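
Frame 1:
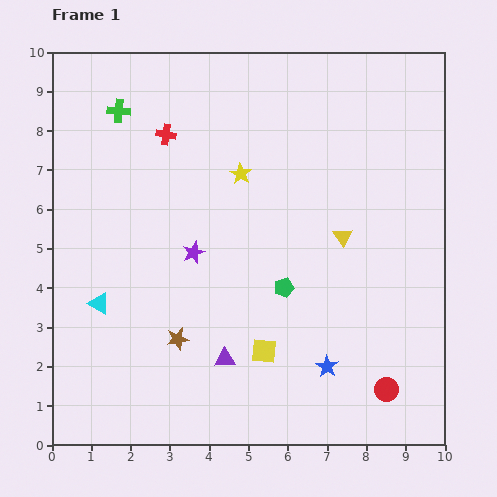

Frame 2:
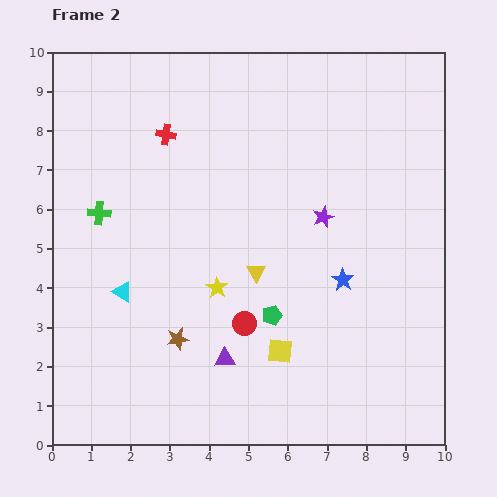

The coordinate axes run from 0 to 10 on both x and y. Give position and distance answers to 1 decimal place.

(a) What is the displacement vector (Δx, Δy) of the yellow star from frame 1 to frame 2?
(-0.6, -2.9)

The yellow star was at (4.8, 6.9) in frame 1 and (4.2, 4.0) in frame 2.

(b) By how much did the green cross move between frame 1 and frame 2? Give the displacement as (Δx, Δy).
(-0.5, -2.6)

The green cross was at (1.7, 8.5) in frame 1 and (1.2, 5.9) in frame 2.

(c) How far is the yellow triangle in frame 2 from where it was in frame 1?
2.4

The yellow triangle moved from (7.4, 5.3) to (5.2, 4.4), a distance of √(2.2² + 0.9²) ≈ 2.4.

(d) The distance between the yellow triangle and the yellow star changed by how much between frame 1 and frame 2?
-2.0

Distance in frame 1: 3.1. Distance in frame 2: 1.1.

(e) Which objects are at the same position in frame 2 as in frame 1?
the brown star, the purple triangle, the red cross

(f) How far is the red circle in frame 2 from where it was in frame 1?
4.0

The red circle moved from (8.5, 1.4) to (4.9, 3.1), a distance of √(3.6² + 1.7²) ≈ 4.0.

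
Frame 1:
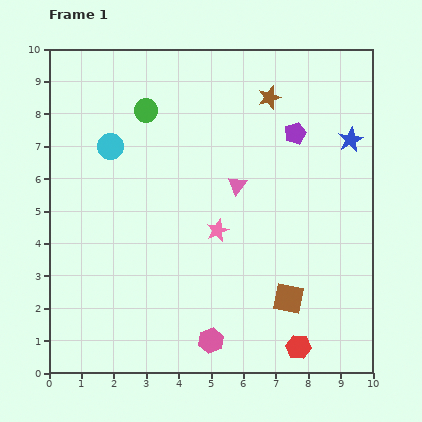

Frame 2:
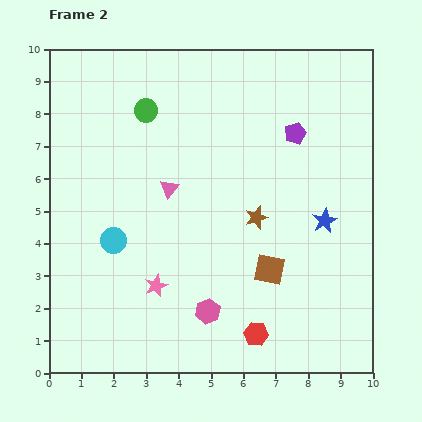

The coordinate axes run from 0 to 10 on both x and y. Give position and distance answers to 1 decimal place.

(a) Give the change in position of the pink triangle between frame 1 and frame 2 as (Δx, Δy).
(-2.1, -0.1)

The pink triangle was at (5.8, 5.8) in frame 1 and (3.7, 5.7) in frame 2.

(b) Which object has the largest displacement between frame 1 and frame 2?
the brown star

(moved 3.7; next 2.9)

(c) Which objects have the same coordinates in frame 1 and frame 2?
the green circle, the purple pentagon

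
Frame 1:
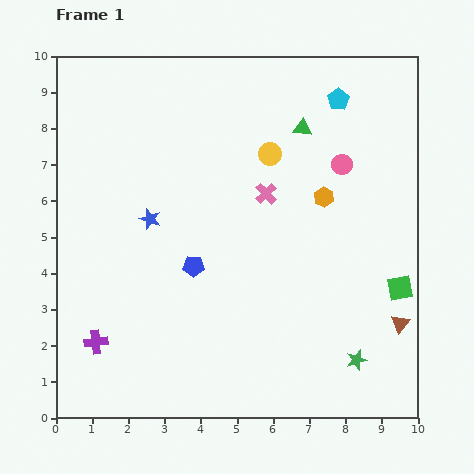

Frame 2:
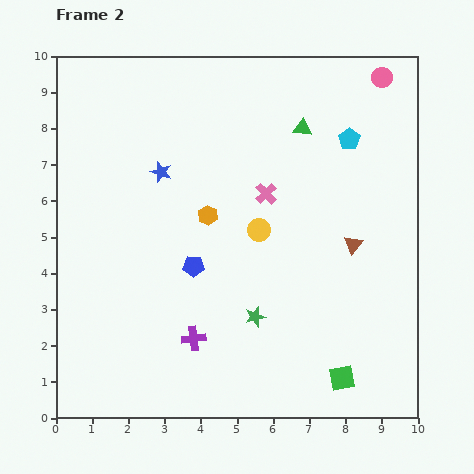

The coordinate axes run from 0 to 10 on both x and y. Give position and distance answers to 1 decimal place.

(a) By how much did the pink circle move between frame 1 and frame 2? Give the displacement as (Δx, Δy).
(1.1, 2.4)

The pink circle was at (7.9, 7.0) in frame 1 and (9.0, 9.4) in frame 2.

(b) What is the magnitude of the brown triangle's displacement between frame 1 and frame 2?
2.6

The brown triangle moved from (9.5, 2.6) to (8.2, 4.8), a distance of √(1.3² + 2.2²) ≈ 2.6.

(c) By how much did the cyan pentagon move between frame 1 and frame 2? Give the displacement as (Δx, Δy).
(0.3, -1.1)

The cyan pentagon was at (7.8, 8.8) in frame 1 and (8.1, 7.7) in frame 2.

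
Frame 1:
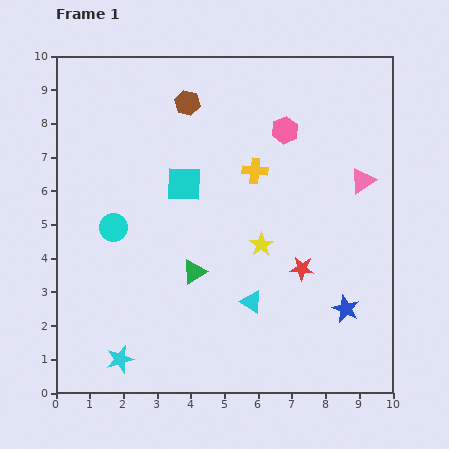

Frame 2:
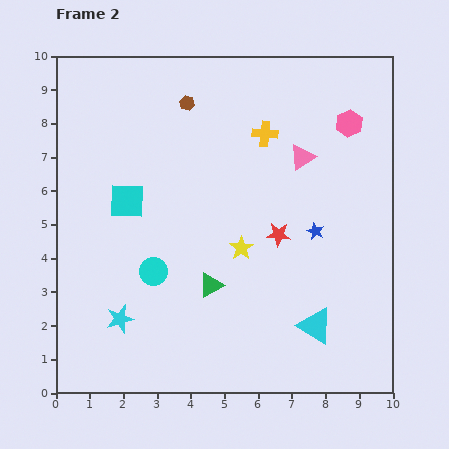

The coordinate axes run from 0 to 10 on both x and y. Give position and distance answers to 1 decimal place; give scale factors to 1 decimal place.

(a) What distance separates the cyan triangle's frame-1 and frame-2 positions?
2.0

The cyan triangle moved from (5.8, 2.7) to (7.7, 2.0), a distance of √(1.9² + 0.7²) ≈ 2.0.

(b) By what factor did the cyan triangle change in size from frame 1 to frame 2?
1.6×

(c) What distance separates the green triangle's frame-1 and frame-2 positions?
0.6

The green triangle moved from (4.1, 3.6) to (4.6, 3.2), a distance of √(0.5² + 0.4²) ≈ 0.6.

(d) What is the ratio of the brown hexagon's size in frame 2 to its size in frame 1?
0.6×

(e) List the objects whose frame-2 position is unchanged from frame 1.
the brown hexagon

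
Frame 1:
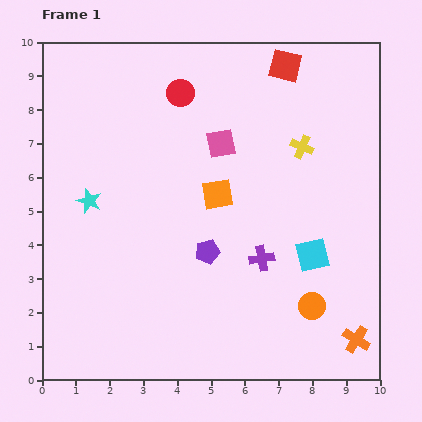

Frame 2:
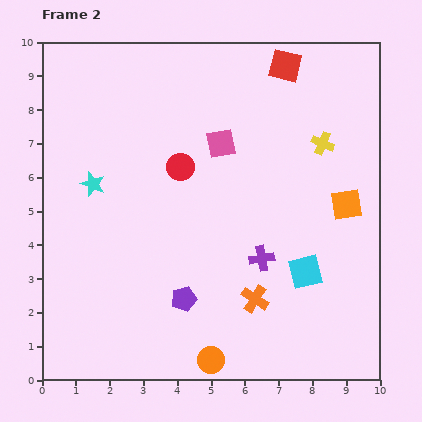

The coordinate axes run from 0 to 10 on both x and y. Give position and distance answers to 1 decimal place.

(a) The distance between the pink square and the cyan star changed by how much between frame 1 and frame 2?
-0.3

Distance in frame 1: 4.3. Distance in frame 2: 4.0.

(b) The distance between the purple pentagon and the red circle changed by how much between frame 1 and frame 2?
-0.9

Distance in frame 1: 4.8. Distance in frame 2: 3.9.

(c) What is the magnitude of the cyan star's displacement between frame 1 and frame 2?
0.5

The cyan star moved from (1.4, 5.3) to (1.5, 5.8), a distance of √(0.1² + 0.5²) ≈ 0.5.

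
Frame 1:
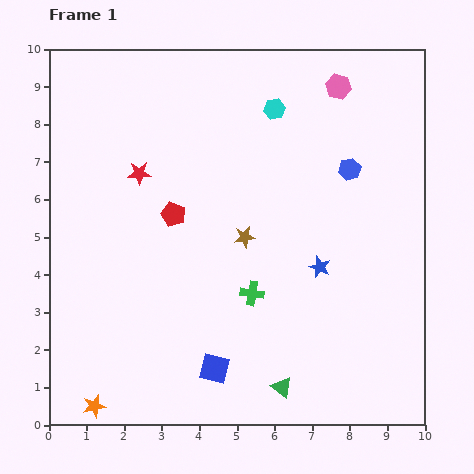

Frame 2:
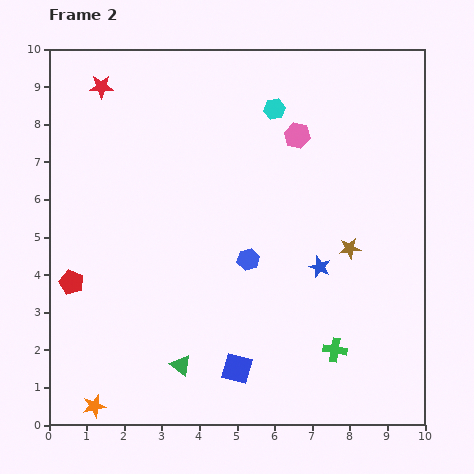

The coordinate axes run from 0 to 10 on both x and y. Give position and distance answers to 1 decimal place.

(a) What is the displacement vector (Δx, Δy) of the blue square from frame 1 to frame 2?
(0.6, 0.0)

The blue square was at (4.4, 1.5) in frame 1 and (5.0, 1.5) in frame 2.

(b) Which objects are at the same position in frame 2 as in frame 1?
the orange star, the blue star, the cyan hexagon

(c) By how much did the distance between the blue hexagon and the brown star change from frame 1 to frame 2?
-0.6

Distance in frame 1: 3.3. Distance in frame 2: 2.7.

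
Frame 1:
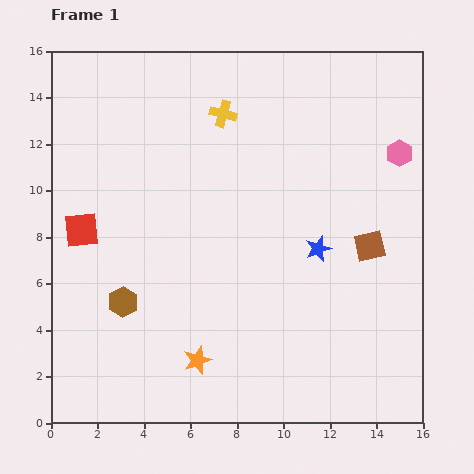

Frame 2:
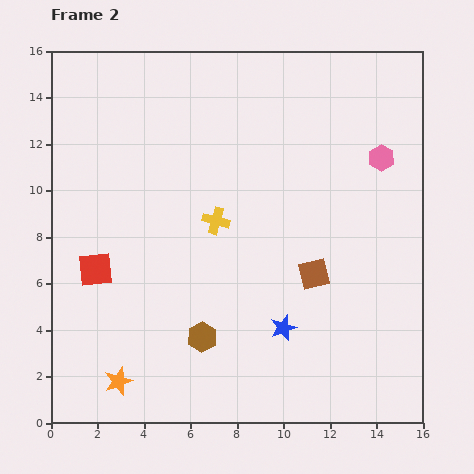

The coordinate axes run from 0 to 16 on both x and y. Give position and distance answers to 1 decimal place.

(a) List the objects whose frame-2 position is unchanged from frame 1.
none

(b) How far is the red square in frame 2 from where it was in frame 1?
1.8

The red square moved from (1.3, 8.3) to (1.9, 6.6), a distance of √(0.6² + 1.7²) ≈ 1.8.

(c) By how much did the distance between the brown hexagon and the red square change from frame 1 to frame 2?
+1.8

Distance in frame 1: 3.6. Distance in frame 2: 5.4.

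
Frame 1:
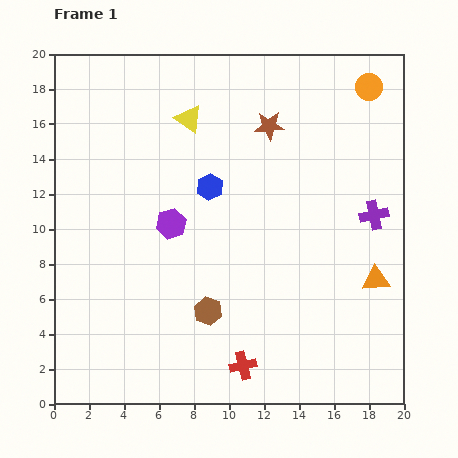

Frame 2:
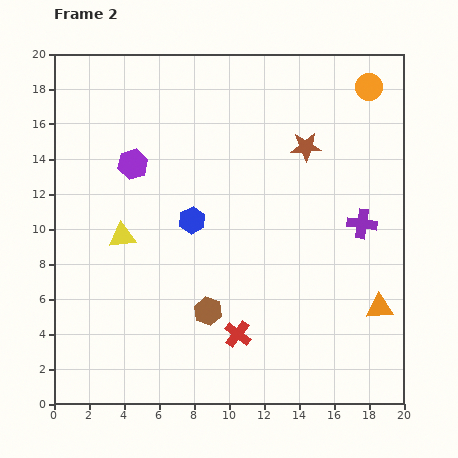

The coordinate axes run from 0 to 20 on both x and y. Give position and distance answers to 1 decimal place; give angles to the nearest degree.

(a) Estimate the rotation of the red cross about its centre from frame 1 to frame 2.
39° counter-clockwise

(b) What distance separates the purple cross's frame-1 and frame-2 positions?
0.9

The purple cross moved from (18.3, 10.8) to (17.6, 10.3), a distance of √(0.7² + 0.5²) ≈ 0.9.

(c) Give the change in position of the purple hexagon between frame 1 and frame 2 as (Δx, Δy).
(-2.2, 3.4)

The purple hexagon was at (6.7, 10.3) in frame 1 and (4.5, 13.7) in frame 2.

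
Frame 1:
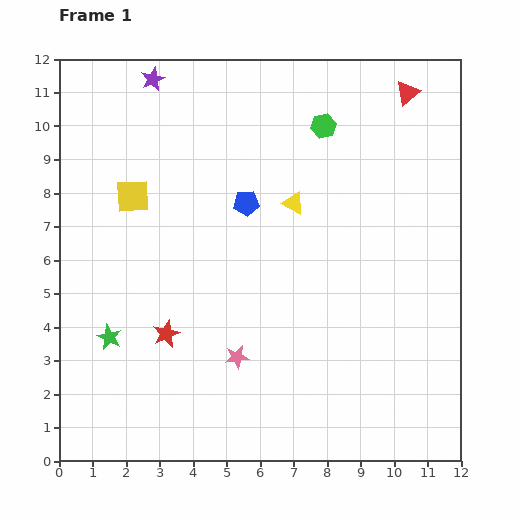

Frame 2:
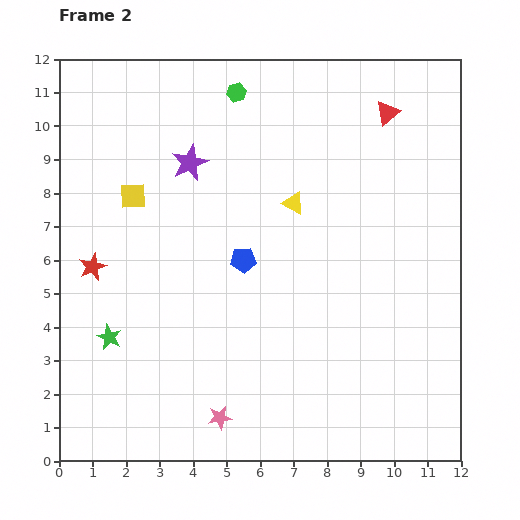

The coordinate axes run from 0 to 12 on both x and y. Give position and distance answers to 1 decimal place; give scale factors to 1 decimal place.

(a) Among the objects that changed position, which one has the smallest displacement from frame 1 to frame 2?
the red triangle

(moved 0.8)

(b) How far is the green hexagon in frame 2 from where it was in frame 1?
2.8

The green hexagon moved from (7.9, 10.0) to (5.3, 11.0), a distance of √(2.6² + 1.0²) ≈ 2.8.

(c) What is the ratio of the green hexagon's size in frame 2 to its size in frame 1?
0.8×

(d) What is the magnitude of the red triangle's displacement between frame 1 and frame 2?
0.8

The red triangle moved from (10.4, 11.0) to (9.8, 10.4), a distance of √(0.6² + 0.6²) ≈ 0.8.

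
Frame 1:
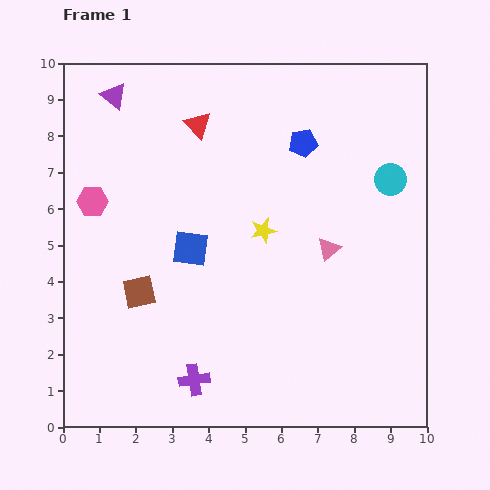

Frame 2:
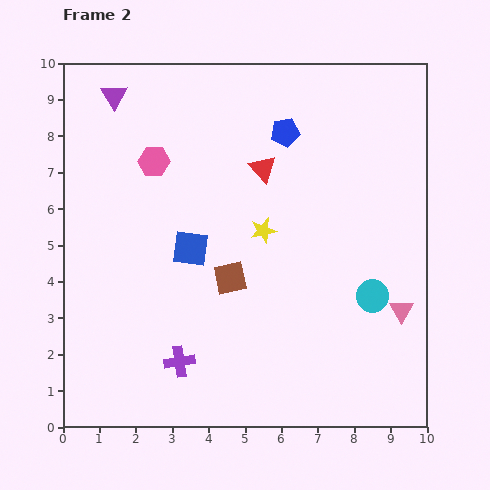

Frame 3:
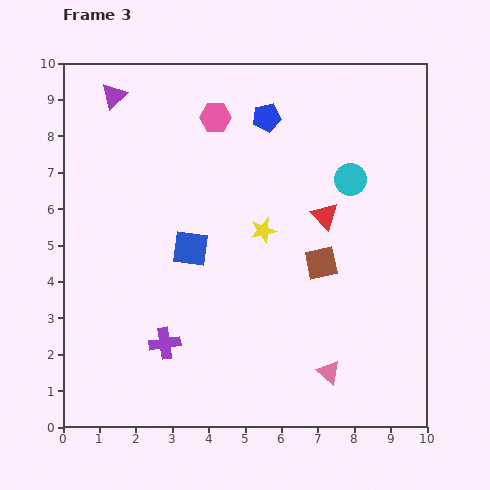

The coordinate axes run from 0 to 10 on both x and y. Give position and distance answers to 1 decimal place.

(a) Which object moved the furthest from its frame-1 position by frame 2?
the cyan circle

(moved 3.2; next 2.6)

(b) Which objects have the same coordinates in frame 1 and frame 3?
the blue square, the purple triangle, the yellow star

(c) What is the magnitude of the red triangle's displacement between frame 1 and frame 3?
4.3

The red triangle moved from (3.7, 8.3) to (7.2, 5.8), a distance of √(3.5² + 2.5²) ≈ 4.3.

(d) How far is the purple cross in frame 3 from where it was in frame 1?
1.3

The purple cross moved from (3.6, 1.3) to (2.8, 2.3), a distance of √(0.8² + 1.0²) ≈ 1.3.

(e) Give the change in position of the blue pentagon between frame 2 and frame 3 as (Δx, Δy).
(-0.5, 0.4)

The blue pentagon was at (6.1, 8.1) in frame 2 and (5.6, 8.5) in frame 3.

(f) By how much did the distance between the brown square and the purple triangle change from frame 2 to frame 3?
+1.4

Distance in frame 2: 5.9. Distance in frame 3: 7.3.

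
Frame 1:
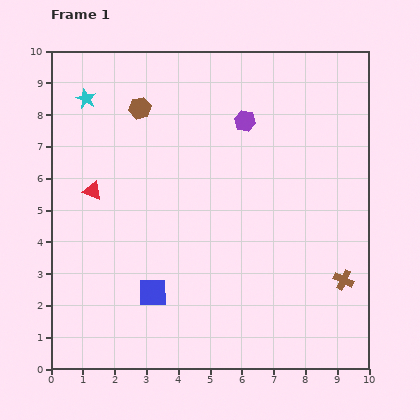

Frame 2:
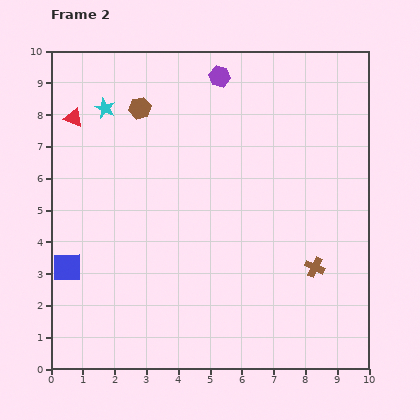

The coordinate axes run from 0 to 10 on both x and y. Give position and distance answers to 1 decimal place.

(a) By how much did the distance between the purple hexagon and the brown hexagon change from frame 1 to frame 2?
-0.6

Distance in frame 1: 3.3. Distance in frame 2: 2.7.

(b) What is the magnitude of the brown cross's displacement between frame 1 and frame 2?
1.0

The brown cross moved from (9.2, 2.8) to (8.3, 3.2), a distance of √(0.9² + 0.4²) ≈ 1.0.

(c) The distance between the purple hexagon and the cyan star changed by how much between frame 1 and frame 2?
-1.3

Distance in frame 1: 5.0. Distance in frame 2: 3.7.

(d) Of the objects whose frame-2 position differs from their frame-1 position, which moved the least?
the cyan star

(moved 0.7)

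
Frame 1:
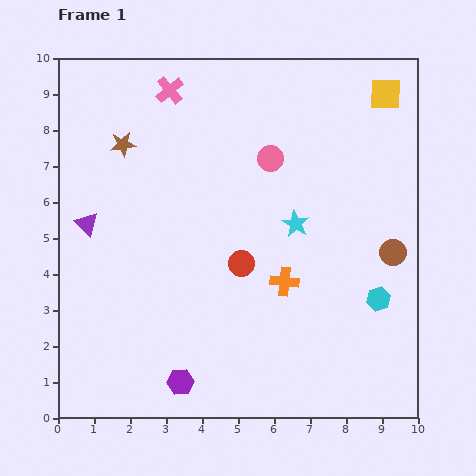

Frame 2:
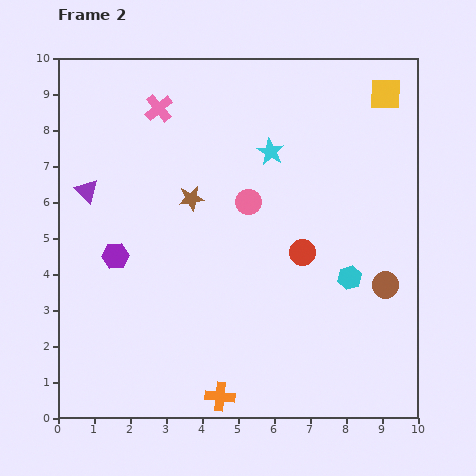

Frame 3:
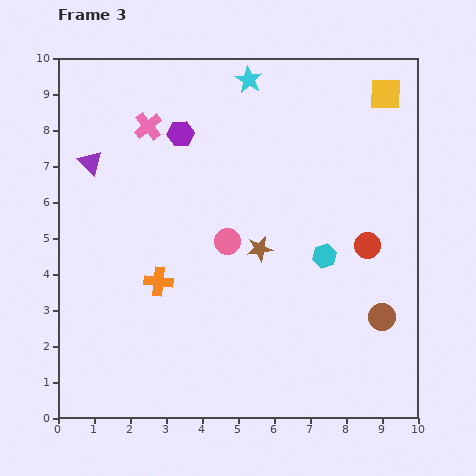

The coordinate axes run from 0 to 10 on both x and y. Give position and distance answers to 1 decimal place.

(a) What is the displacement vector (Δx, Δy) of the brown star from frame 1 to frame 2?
(1.9, -1.5)

The brown star was at (1.8, 7.6) in frame 1 and (3.7, 6.1) in frame 2.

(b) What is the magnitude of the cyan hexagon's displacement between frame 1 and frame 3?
1.9

The cyan hexagon moved from (8.9, 3.3) to (7.4, 4.5), a distance of √(1.5² + 1.2²) ≈ 1.9.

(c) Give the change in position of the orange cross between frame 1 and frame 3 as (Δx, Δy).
(-3.5, 0.0)

The orange cross was at (6.3, 3.8) in frame 1 and (2.8, 3.8) in frame 3.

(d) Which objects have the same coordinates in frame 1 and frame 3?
the yellow square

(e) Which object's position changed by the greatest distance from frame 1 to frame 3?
the purple hexagon

(moved 6.9; next 4.8)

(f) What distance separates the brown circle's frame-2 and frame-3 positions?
0.9

The brown circle moved from (9.1, 3.7) to (9.0, 2.8), a distance of √(0.1² + 0.9²) ≈ 0.9.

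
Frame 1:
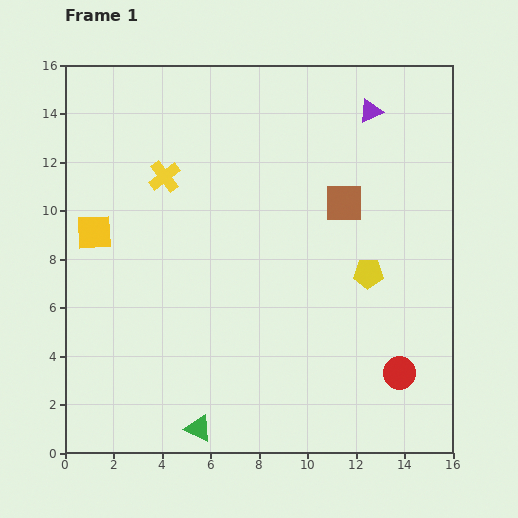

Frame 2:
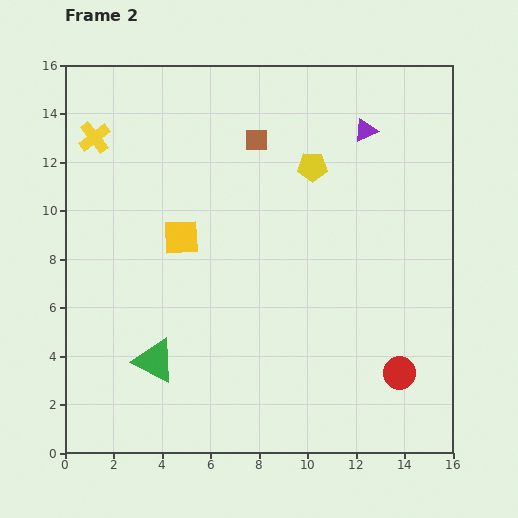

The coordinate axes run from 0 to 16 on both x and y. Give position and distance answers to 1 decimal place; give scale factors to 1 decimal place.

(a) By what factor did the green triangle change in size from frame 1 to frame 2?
1.6×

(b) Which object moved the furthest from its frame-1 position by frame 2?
the yellow pentagon

(moved 5.0; next 4.4)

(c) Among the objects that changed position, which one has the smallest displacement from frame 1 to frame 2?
the purple triangle

(moved 0.8)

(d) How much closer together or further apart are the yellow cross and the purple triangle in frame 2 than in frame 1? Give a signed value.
+2.3

Distance in frame 1: 8.9. Distance in frame 2: 11.2.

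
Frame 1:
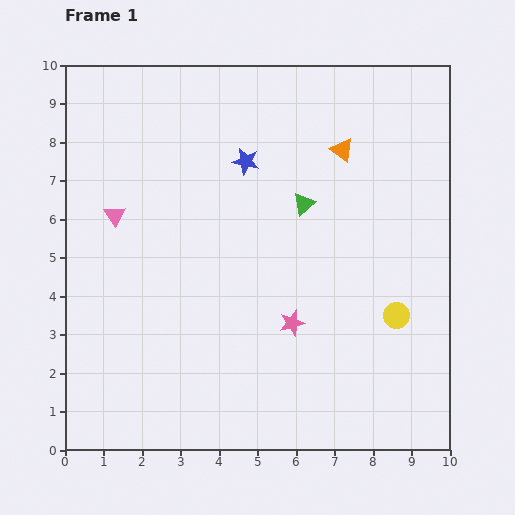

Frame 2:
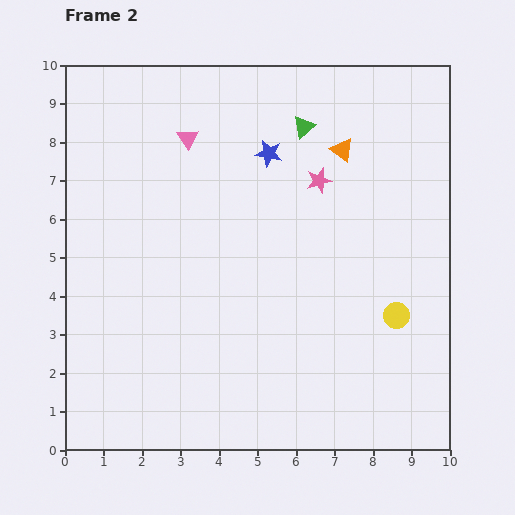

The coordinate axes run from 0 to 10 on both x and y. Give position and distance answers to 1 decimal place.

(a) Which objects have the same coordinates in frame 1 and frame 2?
the orange triangle, the yellow circle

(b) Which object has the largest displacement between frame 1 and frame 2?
the pink star

(moved 3.8; next 2.8)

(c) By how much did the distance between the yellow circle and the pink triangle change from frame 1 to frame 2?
-0.6

Distance in frame 1: 7.7. Distance in frame 2: 7.1.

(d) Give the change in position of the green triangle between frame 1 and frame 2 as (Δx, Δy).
(0.0, 2.0)

The green triangle was at (6.2, 6.4) in frame 1 and (6.2, 8.4) in frame 2.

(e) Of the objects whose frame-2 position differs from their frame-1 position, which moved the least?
the blue star

(moved 0.6)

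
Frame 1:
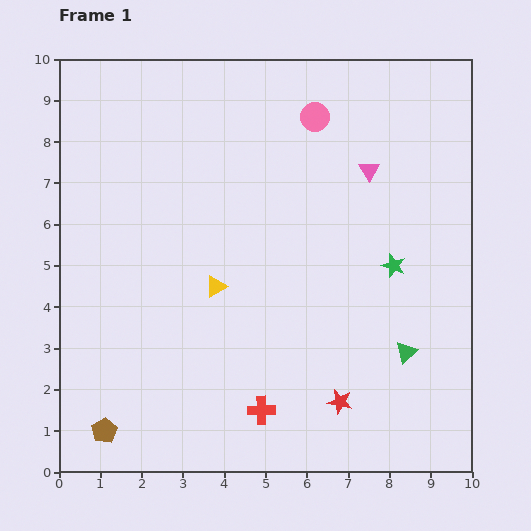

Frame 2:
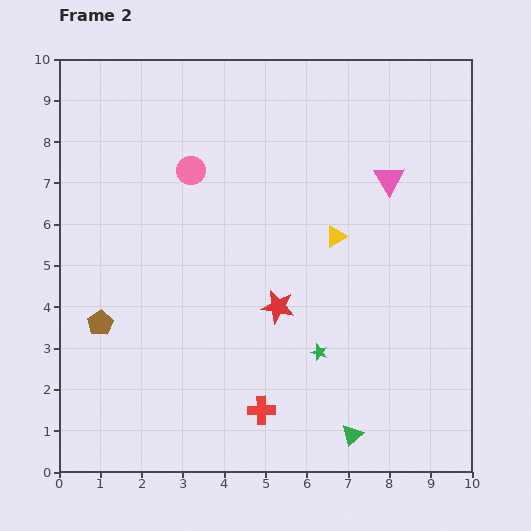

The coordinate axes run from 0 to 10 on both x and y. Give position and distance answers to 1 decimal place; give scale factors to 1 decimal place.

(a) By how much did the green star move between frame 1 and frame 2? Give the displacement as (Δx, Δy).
(-1.8, -2.1)

The green star was at (8.1, 5.0) in frame 1 and (6.3, 2.9) in frame 2.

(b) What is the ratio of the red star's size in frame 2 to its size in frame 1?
1.4×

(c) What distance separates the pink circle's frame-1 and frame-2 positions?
3.3

The pink circle moved from (6.2, 8.6) to (3.2, 7.3), a distance of √(3.0² + 1.3²) ≈ 3.3.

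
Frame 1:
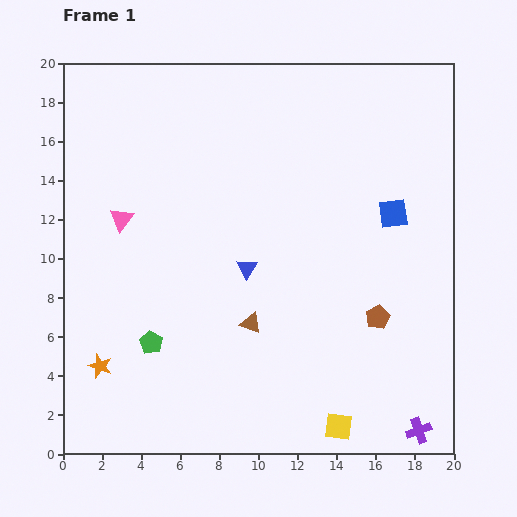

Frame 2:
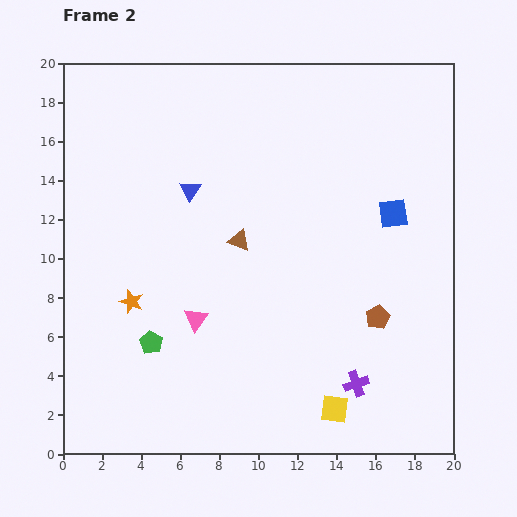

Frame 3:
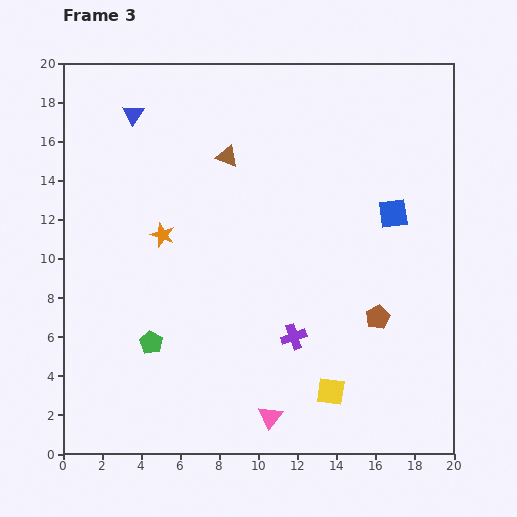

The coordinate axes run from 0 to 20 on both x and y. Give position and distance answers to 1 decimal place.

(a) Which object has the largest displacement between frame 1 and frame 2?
the pink triangle

(moved 6.4; next 4.9)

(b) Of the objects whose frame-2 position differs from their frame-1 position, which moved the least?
the yellow square

(moved 0.9)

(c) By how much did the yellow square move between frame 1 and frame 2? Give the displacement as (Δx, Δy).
(-0.2, 0.9)

The yellow square was at (14.1, 1.4) in frame 1 and (13.9, 2.3) in frame 2.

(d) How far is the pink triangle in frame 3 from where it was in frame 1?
12.6

The pink triangle moved from (3.0, 12.0) to (10.6, 1.9), a distance of √(7.6² + 10.1²) ≈ 12.6.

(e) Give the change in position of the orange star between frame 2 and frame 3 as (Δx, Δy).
(1.6, 3.4)

The orange star was at (3.5, 7.8) in frame 2 and (5.1, 11.2) in frame 3.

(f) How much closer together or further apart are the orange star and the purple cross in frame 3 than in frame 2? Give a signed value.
-3.7

Distance in frame 2: 12.2. Distance in frame 3: 8.5.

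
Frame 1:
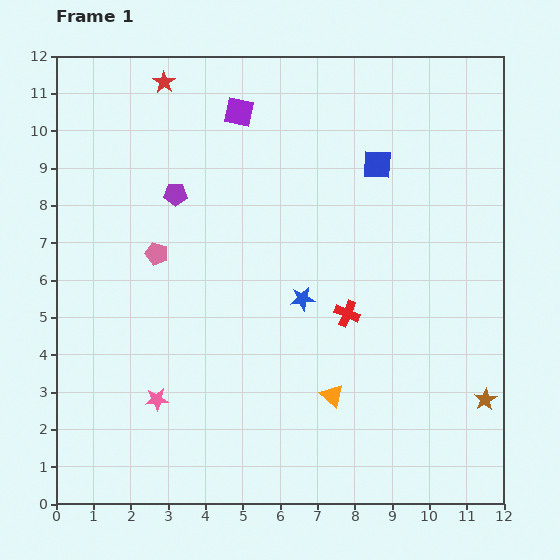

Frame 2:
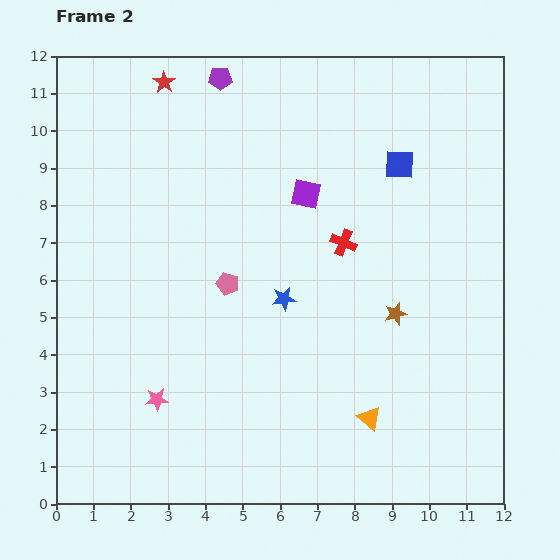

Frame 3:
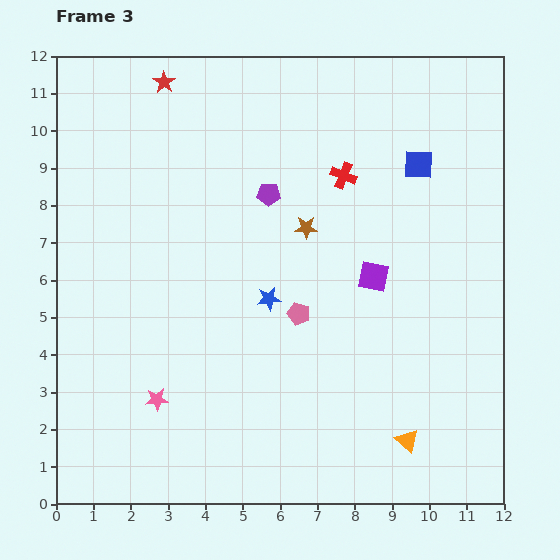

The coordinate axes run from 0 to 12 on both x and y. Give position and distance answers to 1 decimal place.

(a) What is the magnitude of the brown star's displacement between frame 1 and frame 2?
3.3

The brown star moved from (11.5, 2.8) to (9.1, 5.1), a distance of √(2.4² + 2.3²) ≈ 3.3.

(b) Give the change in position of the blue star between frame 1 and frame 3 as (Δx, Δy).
(-0.9, 0.0)

The blue star was at (6.6, 5.5) in frame 1 and (5.7, 5.5) in frame 3.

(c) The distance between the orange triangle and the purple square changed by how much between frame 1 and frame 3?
-3.5

Distance in frame 1: 8.0. Distance in frame 3: 4.5.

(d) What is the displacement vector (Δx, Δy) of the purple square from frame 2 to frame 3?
(1.8, -2.2)

The purple square was at (6.7, 8.3) in frame 2 and (8.5, 6.1) in frame 3.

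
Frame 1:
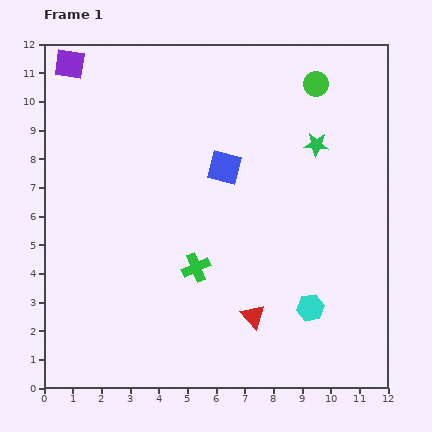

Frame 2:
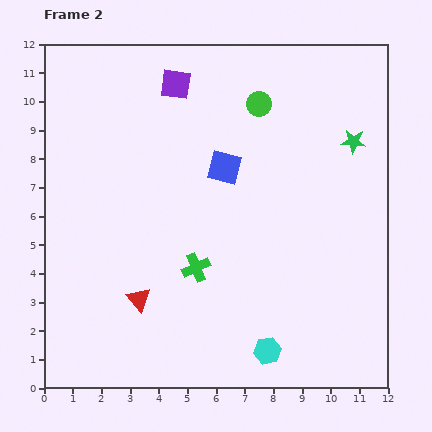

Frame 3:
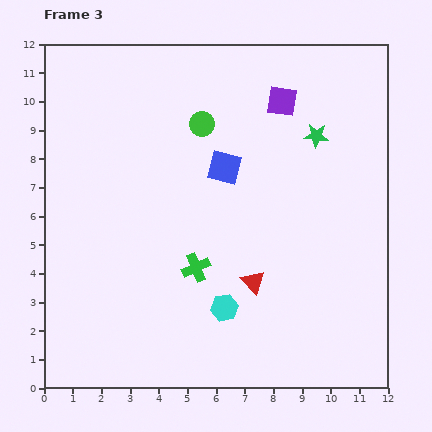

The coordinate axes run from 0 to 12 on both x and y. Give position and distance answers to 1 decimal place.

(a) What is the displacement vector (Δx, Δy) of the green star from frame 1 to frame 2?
(1.3, 0.1)

The green star was at (9.5, 8.5) in frame 1 and (10.8, 8.6) in frame 2.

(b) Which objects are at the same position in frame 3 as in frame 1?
the blue square, the green cross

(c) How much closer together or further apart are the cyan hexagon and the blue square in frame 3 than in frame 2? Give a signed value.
-1.7

Distance in frame 2: 6.6. Distance in frame 3: 4.9.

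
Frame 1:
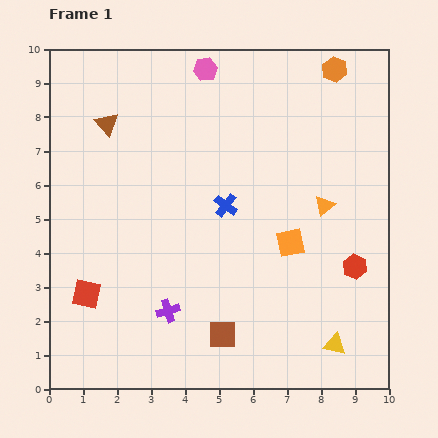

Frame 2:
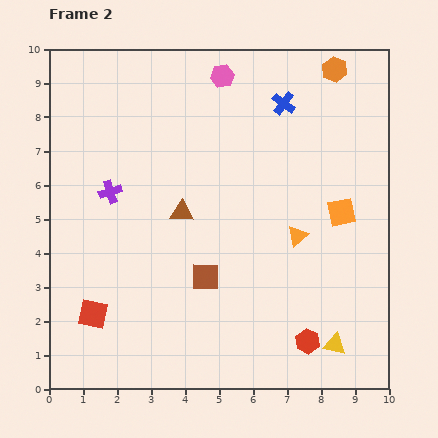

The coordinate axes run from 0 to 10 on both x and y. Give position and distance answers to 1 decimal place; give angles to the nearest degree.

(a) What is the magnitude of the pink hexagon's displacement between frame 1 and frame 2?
0.5

The pink hexagon moved from (4.6, 9.4) to (5.1, 9.2), a distance of √(0.5² + 0.2²) ≈ 0.5.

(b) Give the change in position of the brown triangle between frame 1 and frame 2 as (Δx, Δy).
(2.2, -2.6)

The brown triangle was at (1.7, 7.8) in frame 1 and (3.9, 5.2) in frame 2.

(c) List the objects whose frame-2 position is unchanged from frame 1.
the orange hexagon, the yellow triangle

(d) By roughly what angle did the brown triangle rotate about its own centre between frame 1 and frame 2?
46° counter-clockwise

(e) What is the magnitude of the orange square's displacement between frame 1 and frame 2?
1.7

The orange square moved from (7.1, 4.3) to (8.6, 5.2), a distance of √(1.5² + 0.9²) ≈ 1.7.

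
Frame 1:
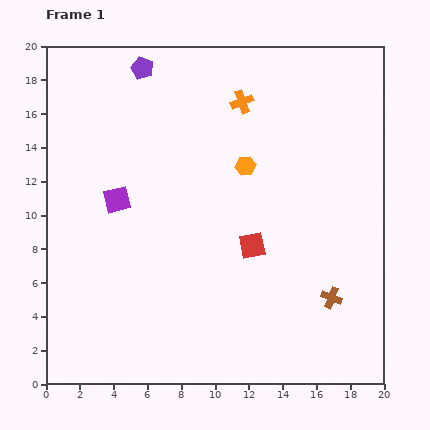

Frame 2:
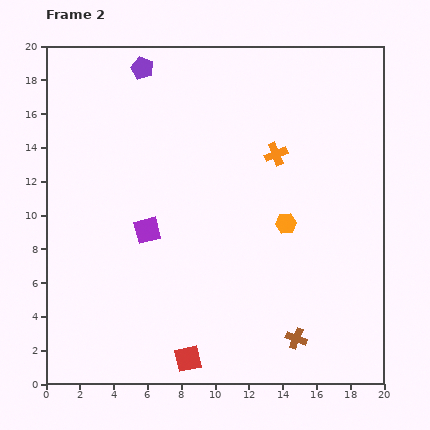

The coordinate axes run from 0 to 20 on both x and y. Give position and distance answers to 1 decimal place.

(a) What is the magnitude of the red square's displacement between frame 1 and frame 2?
7.7

The red square moved from (12.2, 8.2) to (8.4, 1.5), a distance of √(3.8² + 6.7²) ≈ 7.7.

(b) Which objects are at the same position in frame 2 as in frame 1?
the purple pentagon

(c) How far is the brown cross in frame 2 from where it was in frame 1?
3.2

The brown cross moved from (16.9, 5.1) to (14.8, 2.7), a distance of √(2.1² + 2.4²) ≈ 3.2.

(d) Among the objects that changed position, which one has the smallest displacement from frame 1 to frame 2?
the purple square

(moved 2.5)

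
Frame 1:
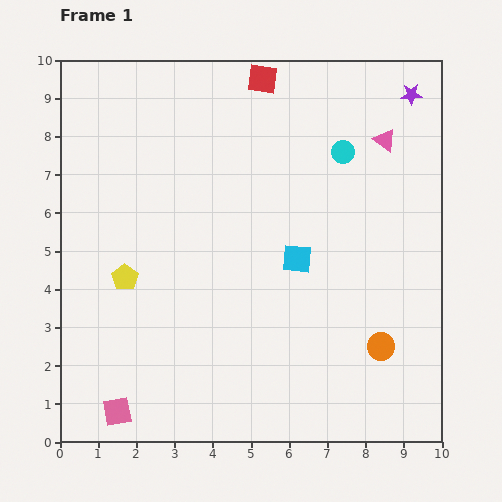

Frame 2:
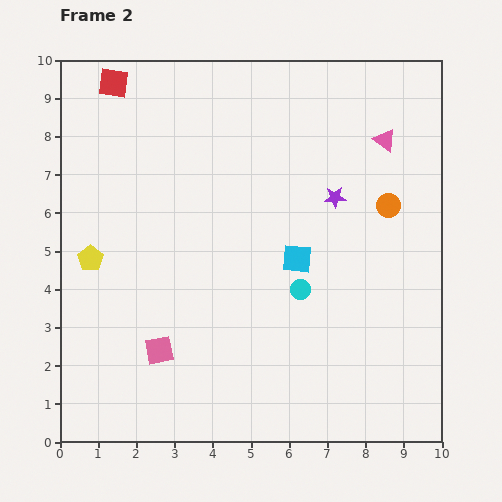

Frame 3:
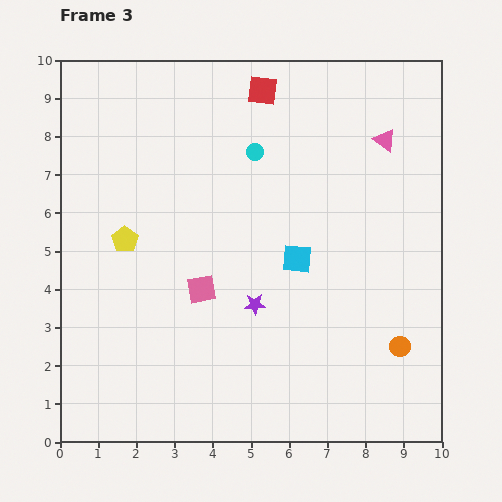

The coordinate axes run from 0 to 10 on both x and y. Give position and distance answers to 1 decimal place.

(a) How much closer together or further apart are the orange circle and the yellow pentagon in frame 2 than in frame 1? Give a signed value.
+1.0

Distance in frame 1: 6.9. Distance in frame 2: 7.9.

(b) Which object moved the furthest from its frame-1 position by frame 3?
the purple star

(moved 6.9; next 3.9)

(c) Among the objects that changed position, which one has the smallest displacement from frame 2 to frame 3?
the yellow pentagon

(moved 1.0)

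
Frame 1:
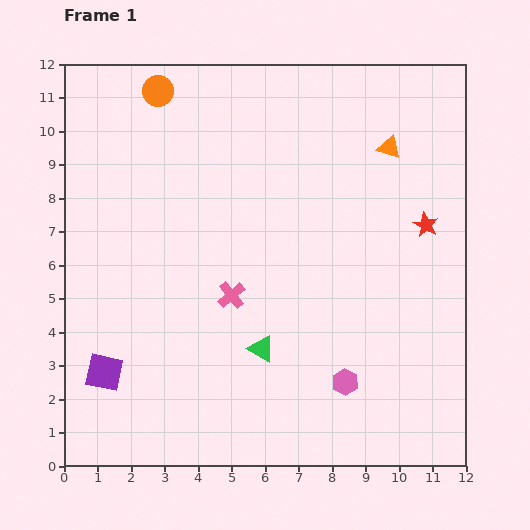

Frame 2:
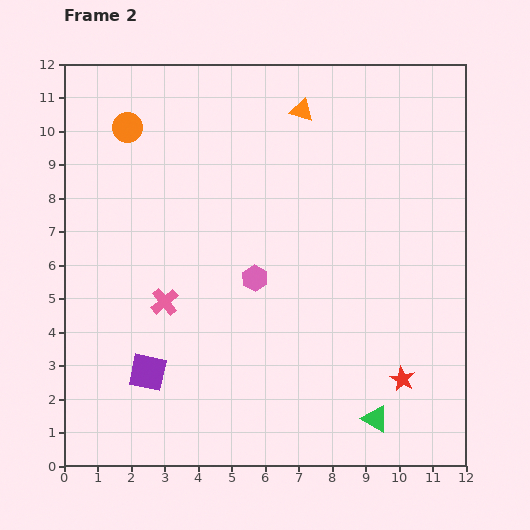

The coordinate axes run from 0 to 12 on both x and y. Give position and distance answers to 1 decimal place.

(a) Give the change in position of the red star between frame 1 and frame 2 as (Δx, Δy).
(-0.7, -4.6)

The red star was at (10.8, 7.2) in frame 1 and (10.1, 2.6) in frame 2.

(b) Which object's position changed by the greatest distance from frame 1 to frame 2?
the red star

(moved 4.7; next 4.1)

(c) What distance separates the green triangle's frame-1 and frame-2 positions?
4.0

The green triangle moved from (5.9, 3.5) to (9.3, 1.4), a distance of √(3.4² + 2.1²) ≈ 4.0.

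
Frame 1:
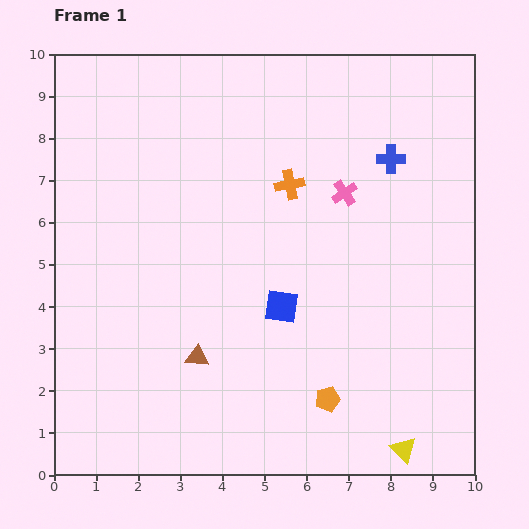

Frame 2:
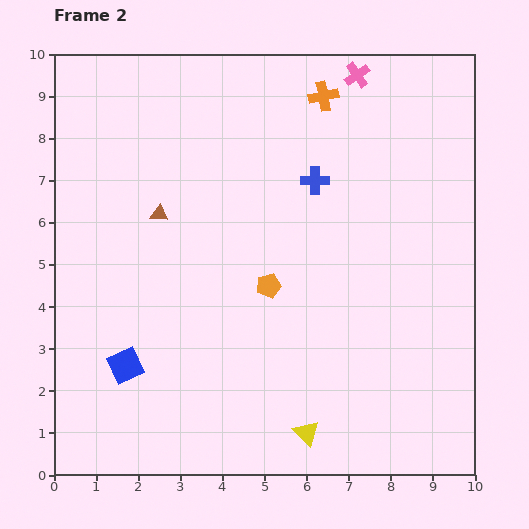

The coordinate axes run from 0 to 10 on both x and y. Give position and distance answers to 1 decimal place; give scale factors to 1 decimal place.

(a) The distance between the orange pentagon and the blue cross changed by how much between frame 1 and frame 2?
-3.2

Distance in frame 1: 5.9. Distance in frame 2: 2.7.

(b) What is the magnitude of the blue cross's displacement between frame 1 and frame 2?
1.9

The blue cross moved from (8.0, 7.5) to (6.2, 7.0), a distance of √(1.8² + 0.5²) ≈ 1.9.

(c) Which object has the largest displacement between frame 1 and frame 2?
the blue square

(moved 4.0; next 3.5)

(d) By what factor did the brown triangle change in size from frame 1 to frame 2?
0.8×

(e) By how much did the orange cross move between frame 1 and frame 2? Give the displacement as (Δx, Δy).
(0.8, 2.1)

The orange cross was at (5.6, 6.9) in frame 1 and (6.4, 9.0) in frame 2.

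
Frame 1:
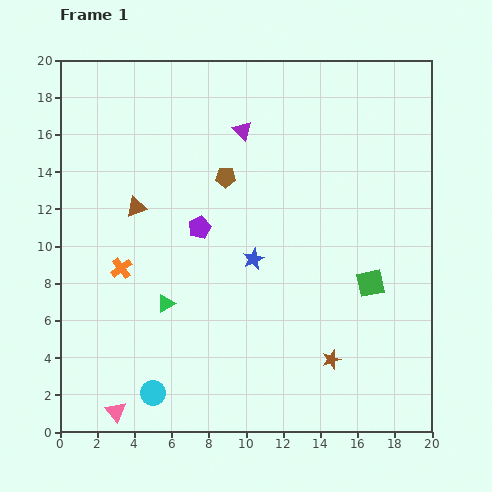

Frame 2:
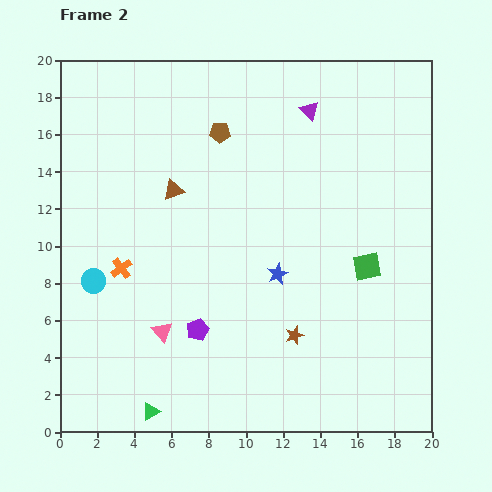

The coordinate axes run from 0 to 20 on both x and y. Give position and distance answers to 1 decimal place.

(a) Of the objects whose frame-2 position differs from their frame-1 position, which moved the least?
the green square

(moved 0.9)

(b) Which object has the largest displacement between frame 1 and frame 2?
the cyan circle

(moved 6.8; next 5.9)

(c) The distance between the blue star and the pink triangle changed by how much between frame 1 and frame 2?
-4.1

Distance in frame 1: 11.0. Distance in frame 2: 6.9.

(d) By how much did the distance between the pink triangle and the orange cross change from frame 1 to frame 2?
-3.7

Distance in frame 1: 7.7. Distance in frame 2: 4.0.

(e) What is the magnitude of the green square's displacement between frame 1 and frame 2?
0.9

The green square moved from (16.7, 8.0) to (16.5, 8.9), a distance of √(0.2² + 0.9²) ≈ 0.9.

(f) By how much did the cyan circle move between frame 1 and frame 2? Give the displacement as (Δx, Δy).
(-3.2, 6.0)

The cyan circle was at (5.0, 2.1) in frame 1 and (1.8, 8.1) in frame 2.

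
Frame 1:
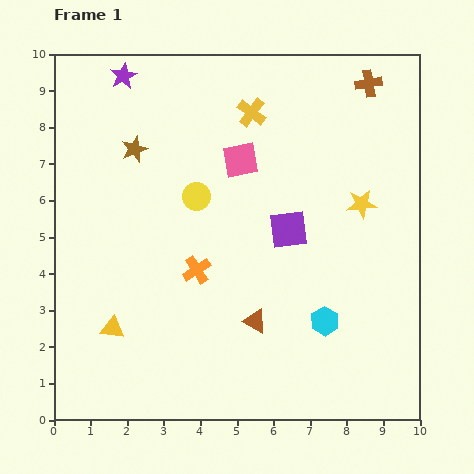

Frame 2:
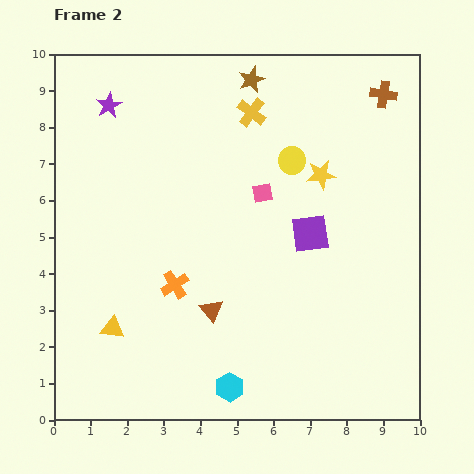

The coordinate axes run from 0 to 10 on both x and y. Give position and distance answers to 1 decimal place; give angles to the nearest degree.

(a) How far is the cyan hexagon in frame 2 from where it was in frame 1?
3.2

The cyan hexagon moved from (7.4, 2.7) to (4.8, 0.9), a distance of √(2.6² + 1.8²) ≈ 3.2.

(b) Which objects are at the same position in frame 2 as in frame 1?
the yellow triangle, the yellow cross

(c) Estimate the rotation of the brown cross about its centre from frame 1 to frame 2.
19° clockwise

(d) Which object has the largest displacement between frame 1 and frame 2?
the brown star

(moved 3.7; next 3.2)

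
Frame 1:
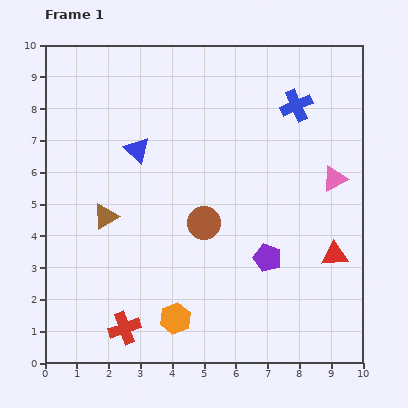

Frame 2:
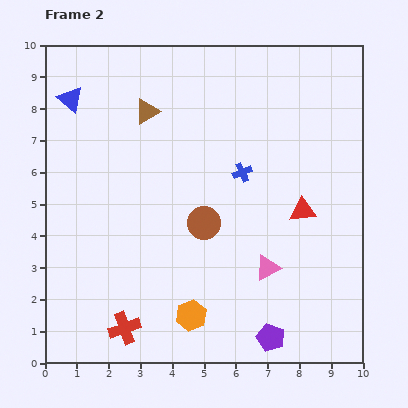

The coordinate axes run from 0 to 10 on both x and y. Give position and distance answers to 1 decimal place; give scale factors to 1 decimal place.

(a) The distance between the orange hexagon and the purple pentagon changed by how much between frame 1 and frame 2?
-0.9

Distance in frame 1: 3.5. Distance in frame 2: 2.6.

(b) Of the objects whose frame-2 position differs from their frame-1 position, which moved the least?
the orange hexagon

(moved 0.5)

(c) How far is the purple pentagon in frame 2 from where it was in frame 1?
2.5

The purple pentagon moved from (7.0, 3.3) to (7.1, 0.8), a distance of √(0.1² + 2.5²) ≈ 2.5.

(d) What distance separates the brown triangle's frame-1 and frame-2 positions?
3.5

The brown triangle moved from (1.9, 4.6) to (3.2, 7.9), a distance of √(1.3² + 3.3²) ≈ 3.5.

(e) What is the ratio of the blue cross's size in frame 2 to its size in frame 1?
0.6×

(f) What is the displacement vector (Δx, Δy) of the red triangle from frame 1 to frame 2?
(-1.0, 1.4)

The red triangle was at (9.1, 3.4) in frame 1 and (8.1, 4.8) in frame 2.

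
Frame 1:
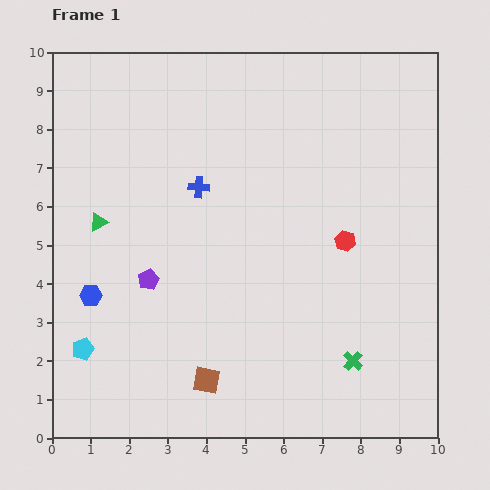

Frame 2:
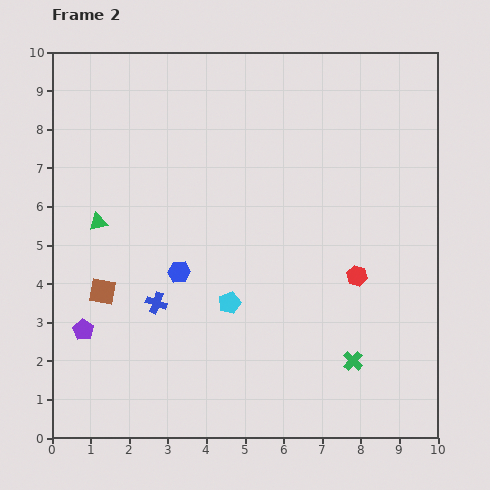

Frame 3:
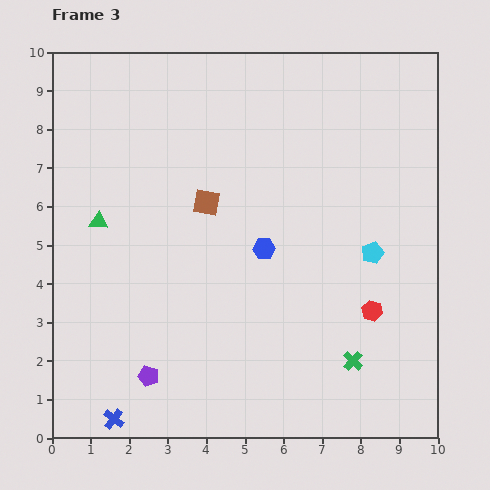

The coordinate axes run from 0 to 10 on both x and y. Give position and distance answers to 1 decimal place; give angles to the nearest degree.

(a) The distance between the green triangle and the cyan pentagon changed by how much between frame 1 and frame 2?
+0.7

Distance in frame 1: 3.3. Distance in frame 2: 4.0.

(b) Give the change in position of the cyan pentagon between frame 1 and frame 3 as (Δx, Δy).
(7.5, 2.5)

The cyan pentagon was at (0.8, 2.3) in frame 1 and (8.3, 4.8) in frame 3.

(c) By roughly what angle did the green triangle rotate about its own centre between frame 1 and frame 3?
33° clockwise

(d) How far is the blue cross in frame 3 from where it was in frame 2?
3.2

The blue cross moved from (2.7, 3.5) to (1.6, 0.5), a distance of √(1.1² + 3.0²) ≈ 3.2.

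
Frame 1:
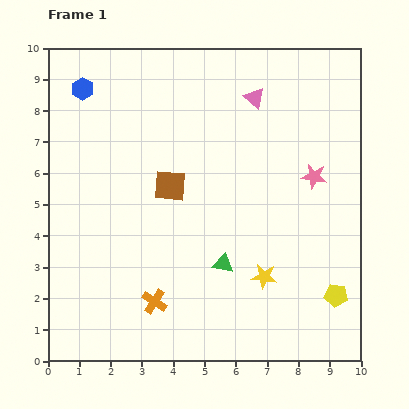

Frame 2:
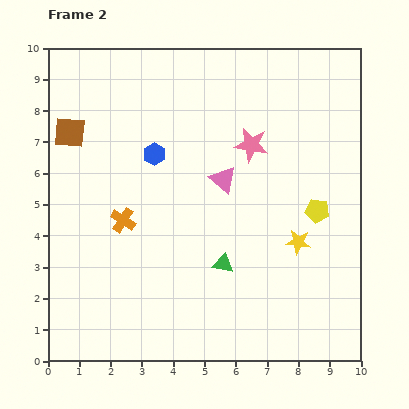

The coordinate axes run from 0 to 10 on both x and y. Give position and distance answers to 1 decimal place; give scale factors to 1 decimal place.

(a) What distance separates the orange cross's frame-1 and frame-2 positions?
2.8

The orange cross moved from (3.4, 1.9) to (2.4, 4.5), a distance of √(1.0² + 2.6²) ≈ 2.8.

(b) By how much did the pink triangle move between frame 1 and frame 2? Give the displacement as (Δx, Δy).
(-1.0, -2.6)

The pink triangle was at (6.6, 8.4) in frame 1 and (5.6, 5.8) in frame 2.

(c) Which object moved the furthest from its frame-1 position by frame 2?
the brown square

(moved 3.6; next 3.1)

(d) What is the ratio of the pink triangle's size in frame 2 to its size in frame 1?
1.3×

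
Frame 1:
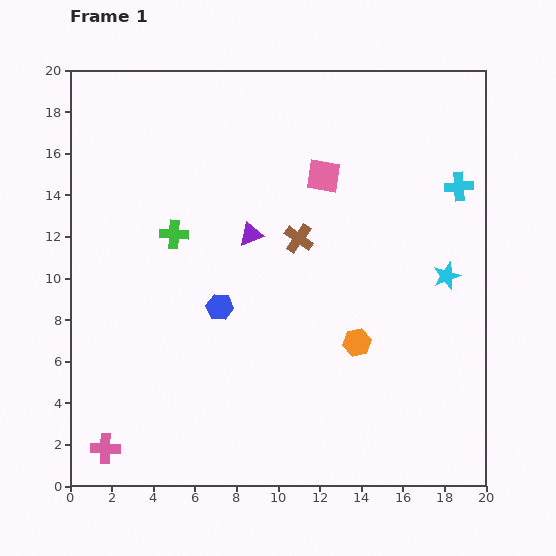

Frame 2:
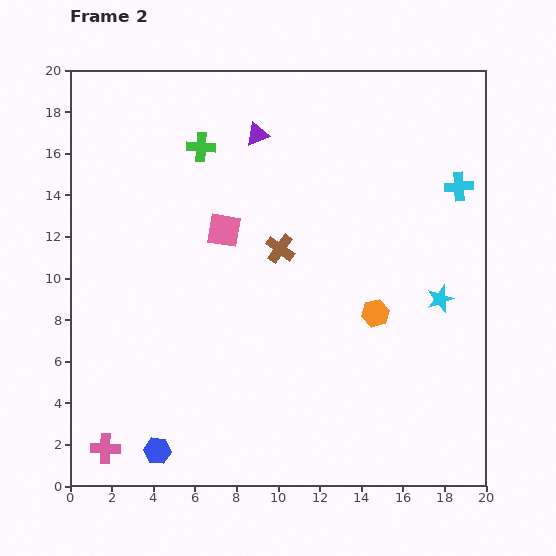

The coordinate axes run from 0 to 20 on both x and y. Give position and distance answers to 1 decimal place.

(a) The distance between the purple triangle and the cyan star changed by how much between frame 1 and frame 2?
+2.2

Distance in frame 1: 9.6. Distance in frame 2: 11.8.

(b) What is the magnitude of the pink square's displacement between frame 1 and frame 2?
5.5

The pink square moved from (12.2, 14.9) to (7.4, 12.3), a distance of √(4.8² + 2.6²) ≈ 5.5.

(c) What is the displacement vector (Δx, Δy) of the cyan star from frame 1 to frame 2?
(-0.3, -1.1)

The cyan star was at (18.1, 10.1) in frame 1 and (17.8, 9.0) in frame 2.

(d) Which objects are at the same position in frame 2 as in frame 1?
the pink cross, the cyan cross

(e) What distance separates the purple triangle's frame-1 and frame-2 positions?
4.8

The purple triangle moved from (8.7, 12.1) to (9.0, 16.9), a distance of √(0.3² + 4.8²) ≈ 4.8.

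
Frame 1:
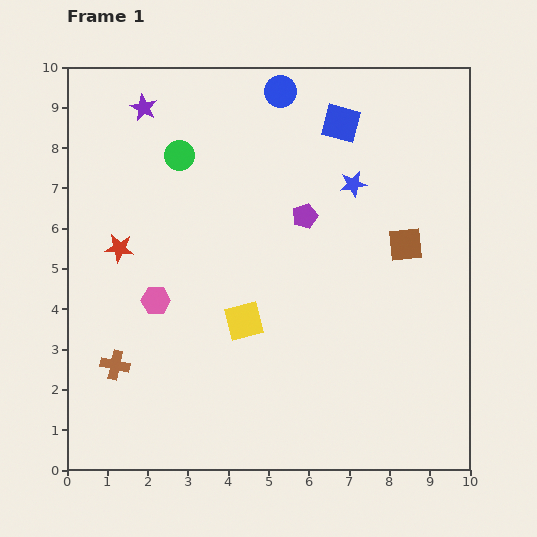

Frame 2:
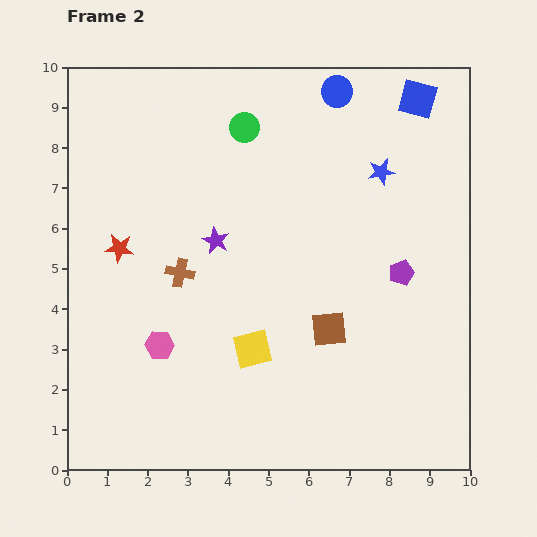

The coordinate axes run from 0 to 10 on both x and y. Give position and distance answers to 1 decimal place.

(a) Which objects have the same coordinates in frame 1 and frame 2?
the red star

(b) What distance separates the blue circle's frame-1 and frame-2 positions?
1.4

The blue circle moved from (5.3, 9.4) to (6.7, 9.4), a distance of √(1.4² + 0.0²) ≈ 1.4.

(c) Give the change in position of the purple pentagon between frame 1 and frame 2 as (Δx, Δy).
(2.4, -1.4)

The purple pentagon was at (5.9, 6.3) in frame 1 and (8.3, 4.9) in frame 2.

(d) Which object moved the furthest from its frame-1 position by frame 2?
the purple star

(moved 3.8; next 2.8)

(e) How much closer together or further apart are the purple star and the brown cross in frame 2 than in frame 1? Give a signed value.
-5.2

Distance in frame 1: 6.4. Distance in frame 2: 1.2.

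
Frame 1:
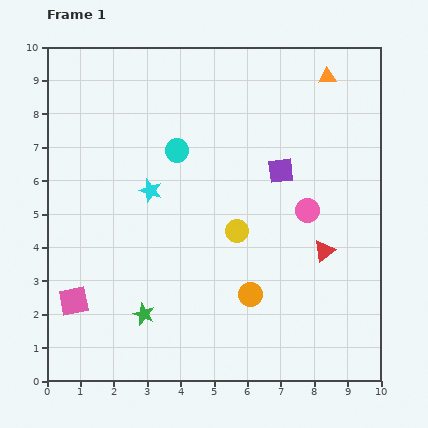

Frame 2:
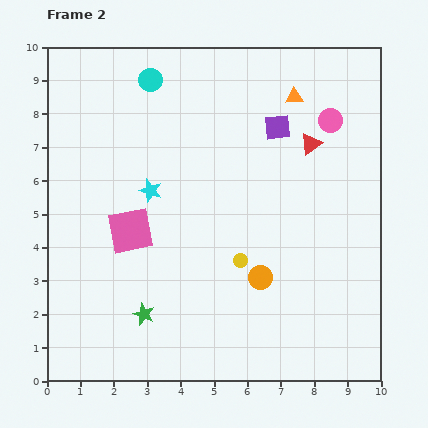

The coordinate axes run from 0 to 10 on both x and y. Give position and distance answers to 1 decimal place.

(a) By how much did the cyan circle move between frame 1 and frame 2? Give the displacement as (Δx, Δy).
(-0.8, 2.1)

The cyan circle was at (3.9, 6.9) in frame 1 and (3.1, 9.0) in frame 2.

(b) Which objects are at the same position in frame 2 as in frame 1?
the cyan star, the green star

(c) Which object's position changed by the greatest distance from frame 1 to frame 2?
the red triangle

(moved 3.2; next 2.8)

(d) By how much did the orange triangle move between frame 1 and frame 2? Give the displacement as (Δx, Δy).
(-1.0, -0.6)

The orange triangle was at (8.4, 9.1) in frame 1 and (7.4, 8.5) in frame 2.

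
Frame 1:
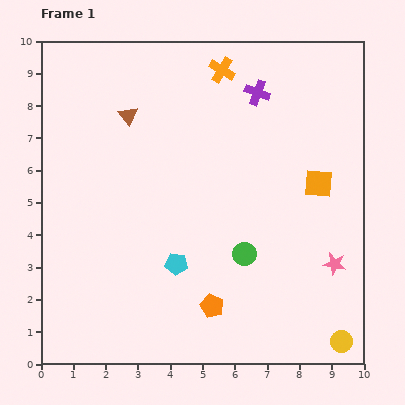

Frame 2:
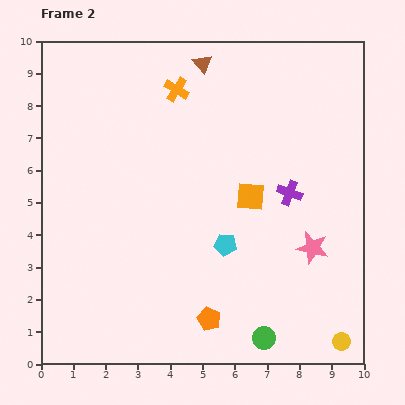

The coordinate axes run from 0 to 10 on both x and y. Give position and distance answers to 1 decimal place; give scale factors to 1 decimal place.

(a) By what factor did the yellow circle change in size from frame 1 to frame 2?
0.8×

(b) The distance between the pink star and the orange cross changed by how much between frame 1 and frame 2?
-0.4

Distance in frame 1: 6.9. Distance in frame 2: 6.5.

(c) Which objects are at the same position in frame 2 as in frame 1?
the yellow circle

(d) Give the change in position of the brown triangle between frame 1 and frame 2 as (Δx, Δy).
(2.3, 1.6)

The brown triangle was at (2.7, 7.7) in frame 1 and (5.0, 9.3) in frame 2.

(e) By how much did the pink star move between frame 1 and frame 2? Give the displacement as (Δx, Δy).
(-0.7, 0.5)

The pink star was at (9.1, 3.1) in frame 1 and (8.4, 3.6) in frame 2.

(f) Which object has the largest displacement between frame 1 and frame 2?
the purple cross

(moved 3.3; next 2.8)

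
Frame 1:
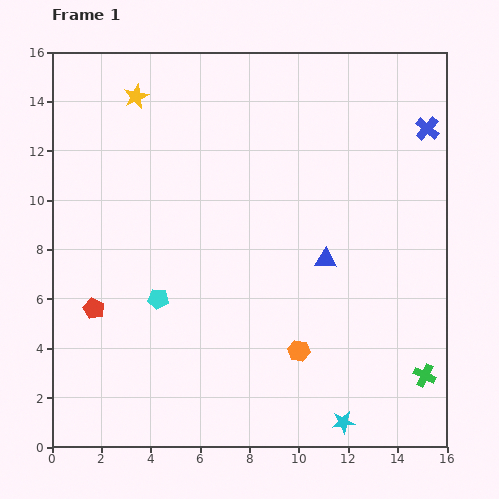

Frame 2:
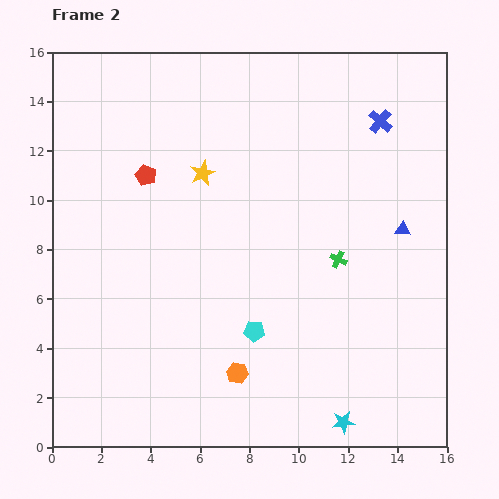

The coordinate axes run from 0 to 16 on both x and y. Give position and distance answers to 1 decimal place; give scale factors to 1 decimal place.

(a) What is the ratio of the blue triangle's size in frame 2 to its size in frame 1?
0.7×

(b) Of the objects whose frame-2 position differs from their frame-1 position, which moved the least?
the blue cross

(moved 1.9)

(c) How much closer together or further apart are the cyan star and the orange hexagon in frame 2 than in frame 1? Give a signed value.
+1.3

Distance in frame 1: 3.4. Distance in frame 2: 4.7.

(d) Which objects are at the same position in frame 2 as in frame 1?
the cyan star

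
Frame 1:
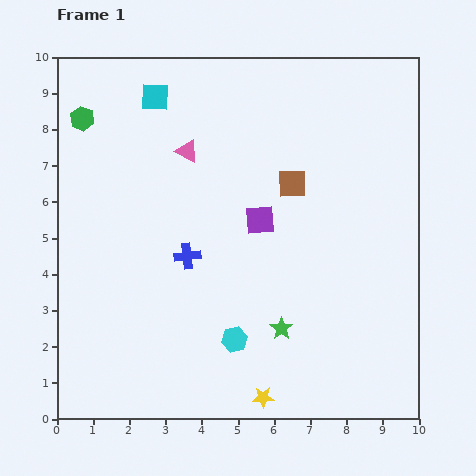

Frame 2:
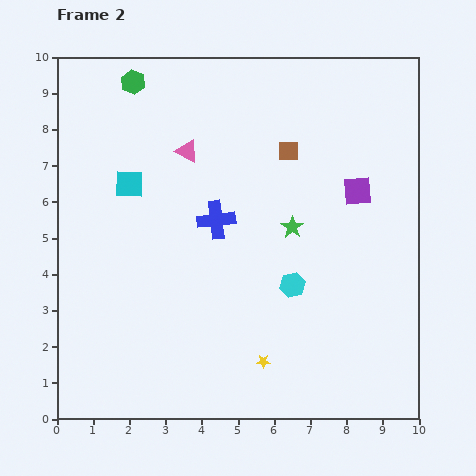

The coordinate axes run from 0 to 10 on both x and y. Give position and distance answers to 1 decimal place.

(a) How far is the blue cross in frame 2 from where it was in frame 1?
1.3

The blue cross moved from (3.6, 4.5) to (4.4, 5.5), a distance of √(0.8² + 1.0²) ≈ 1.3.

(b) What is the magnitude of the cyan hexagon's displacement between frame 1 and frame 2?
2.2

The cyan hexagon moved from (4.9, 2.2) to (6.5, 3.7), a distance of √(1.6² + 1.5²) ≈ 2.2.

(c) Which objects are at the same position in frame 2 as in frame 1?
the pink triangle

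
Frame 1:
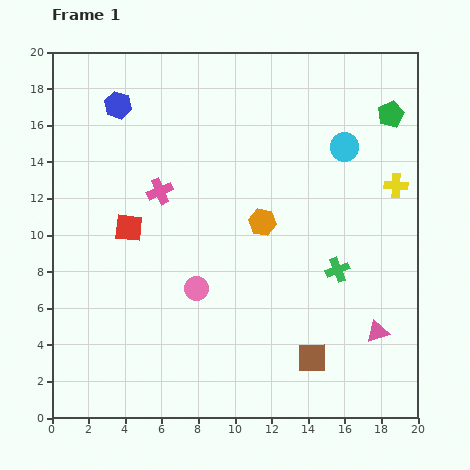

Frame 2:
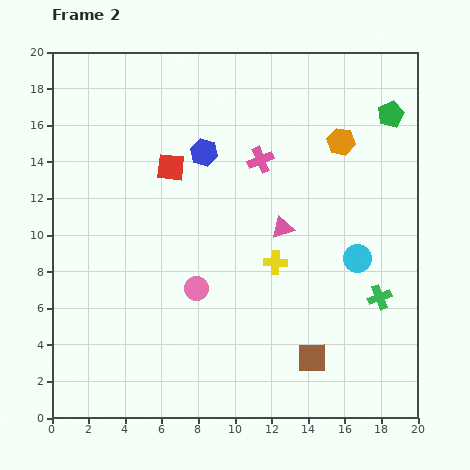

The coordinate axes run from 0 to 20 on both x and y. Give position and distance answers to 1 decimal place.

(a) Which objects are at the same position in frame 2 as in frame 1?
the pink circle, the green pentagon, the brown square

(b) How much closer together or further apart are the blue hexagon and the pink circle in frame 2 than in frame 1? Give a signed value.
-3.5

Distance in frame 1: 10.9. Distance in frame 2: 7.4.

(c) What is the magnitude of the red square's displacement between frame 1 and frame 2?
4.0

The red square moved from (4.2, 10.4) to (6.5, 13.7), a distance of √(2.3² + 3.3²) ≈ 4.0.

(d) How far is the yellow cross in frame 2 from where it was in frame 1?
7.8

The yellow cross moved from (18.8, 12.7) to (12.2, 8.5), a distance of √(6.6² + 4.2²) ≈ 7.8.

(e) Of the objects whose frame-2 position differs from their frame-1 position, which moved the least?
the green cross

(moved 2.7)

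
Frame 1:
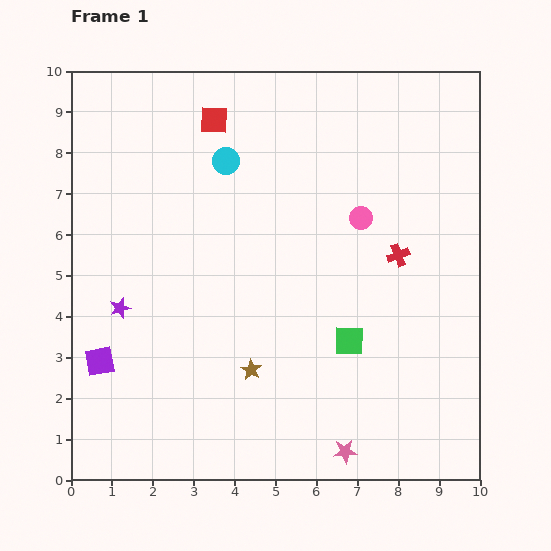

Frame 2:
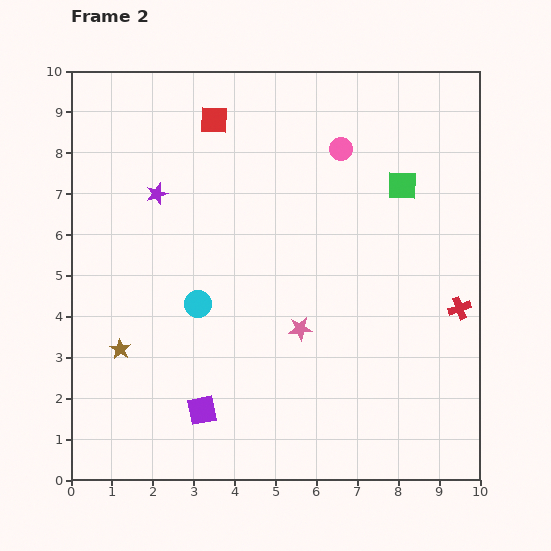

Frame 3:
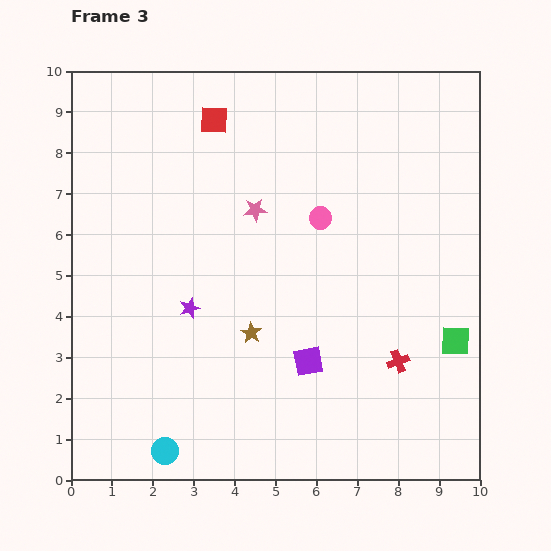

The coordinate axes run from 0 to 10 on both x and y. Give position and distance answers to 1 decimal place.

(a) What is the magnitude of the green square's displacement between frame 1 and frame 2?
4.0

The green square moved from (6.8, 3.4) to (8.1, 7.2), a distance of √(1.3² + 3.8²) ≈ 4.0.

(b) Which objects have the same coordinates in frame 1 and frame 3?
the red square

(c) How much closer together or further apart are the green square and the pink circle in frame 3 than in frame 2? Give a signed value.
+2.8

Distance in frame 2: 1.7. Distance in frame 3: 4.5.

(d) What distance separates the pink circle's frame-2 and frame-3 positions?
1.8

The pink circle moved from (6.6, 8.1) to (6.1, 6.4), a distance of √(0.5² + 1.7²) ≈ 1.8.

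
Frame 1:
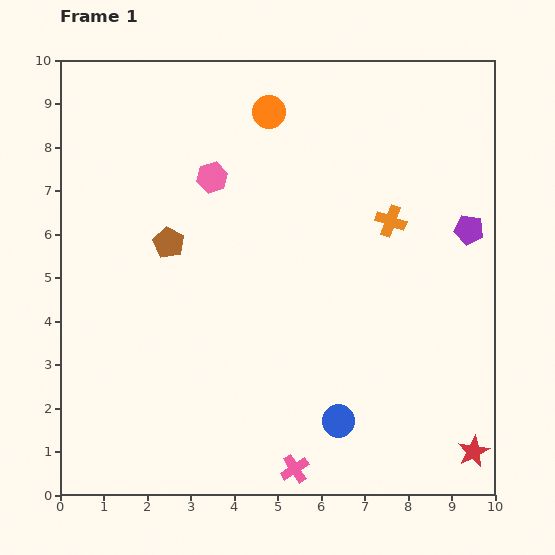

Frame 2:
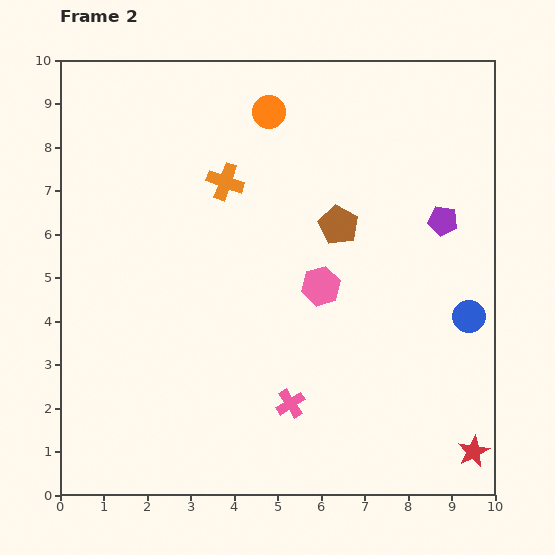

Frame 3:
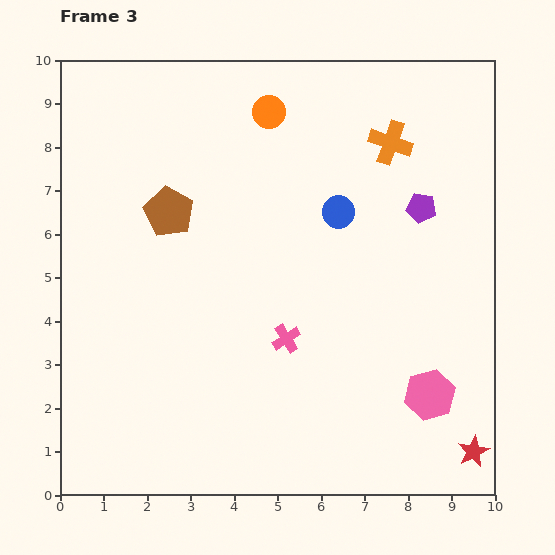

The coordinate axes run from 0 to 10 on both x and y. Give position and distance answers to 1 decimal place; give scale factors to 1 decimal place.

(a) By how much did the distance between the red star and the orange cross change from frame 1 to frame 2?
+2.8

Distance in frame 1: 5.6. Distance in frame 2: 8.4.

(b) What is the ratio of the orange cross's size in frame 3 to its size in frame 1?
1.4×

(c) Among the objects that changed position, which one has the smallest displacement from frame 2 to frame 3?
the purple pentagon

(moved 0.6)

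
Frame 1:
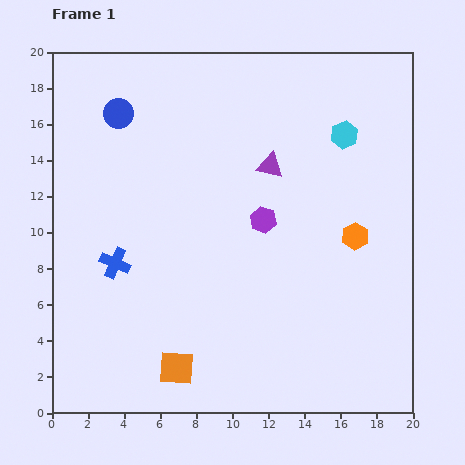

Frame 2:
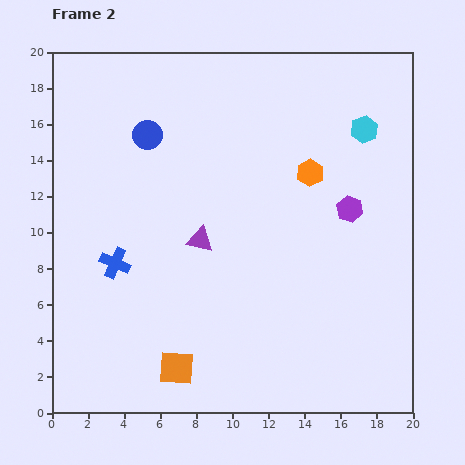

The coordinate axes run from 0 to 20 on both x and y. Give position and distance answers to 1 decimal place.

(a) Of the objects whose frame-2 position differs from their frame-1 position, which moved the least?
the cyan hexagon

(moved 1.1)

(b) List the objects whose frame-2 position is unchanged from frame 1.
the blue cross, the orange square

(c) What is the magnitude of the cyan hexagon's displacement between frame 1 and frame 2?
1.1

The cyan hexagon moved from (16.2, 15.4) to (17.3, 15.7), a distance of √(1.1² + 0.3²) ≈ 1.1.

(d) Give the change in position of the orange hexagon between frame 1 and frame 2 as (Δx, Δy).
(-2.5, 3.5)

The orange hexagon was at (16.8, 9.8) in frame 1 and (14.3, 13.3) in frame 2.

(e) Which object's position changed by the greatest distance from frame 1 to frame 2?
the purple triangle

(moved 5.7; next 4.8)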